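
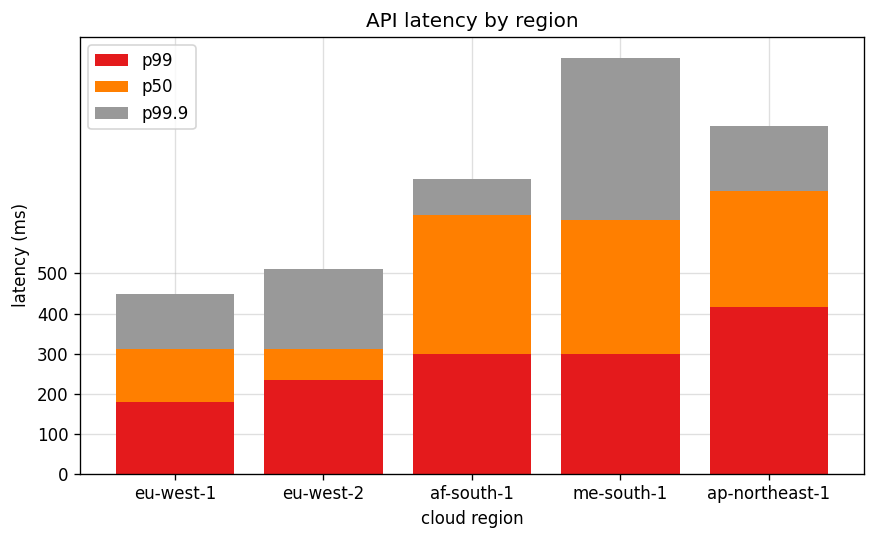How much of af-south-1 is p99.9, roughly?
p99.9 top ≈ 700, bottom ≈ 600; segment ≈ 100.

≈ 100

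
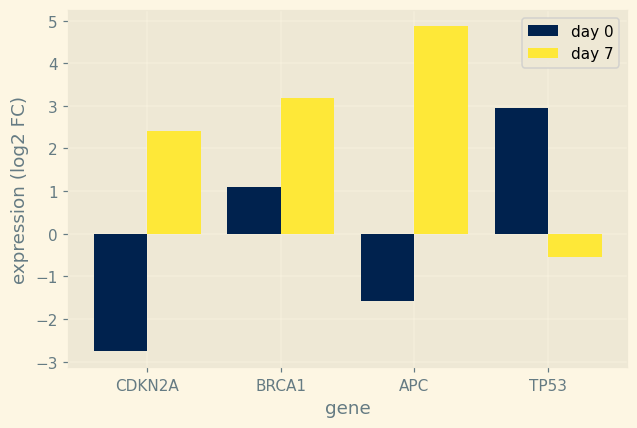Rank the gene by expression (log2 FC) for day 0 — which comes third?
APC

Top 4 for day 0: TP53 ≈ 3, BRCA1 ≈ 1, APC ≈ -2, CDKN2A ≈ -3.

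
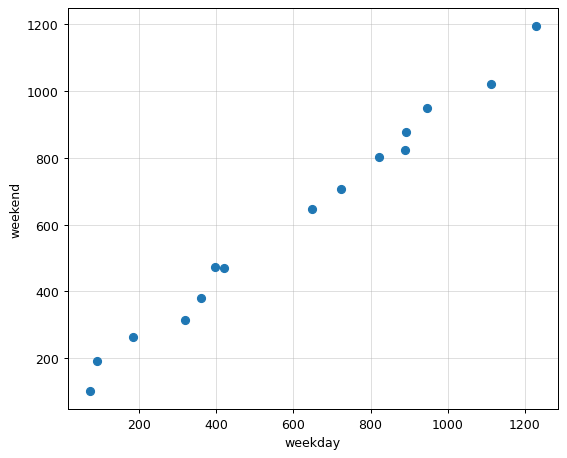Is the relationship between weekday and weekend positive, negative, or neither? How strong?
positive, strong

Points are positively correlated; strong (|r| ≈ 1.0).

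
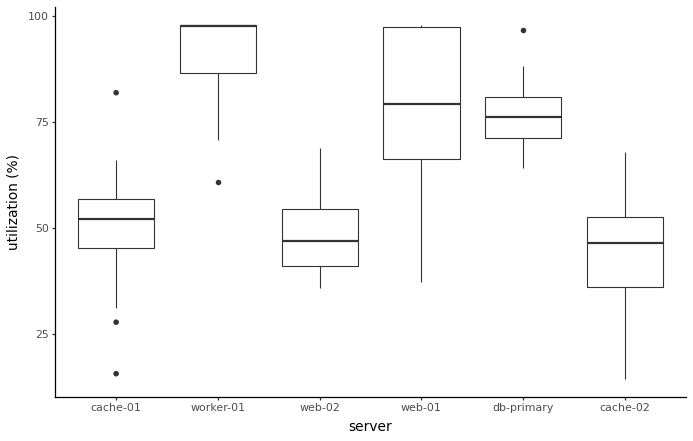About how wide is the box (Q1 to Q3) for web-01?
Q3 ≈ 95, Q1 ≈ 65; IQR ≈ 30.

≈ 30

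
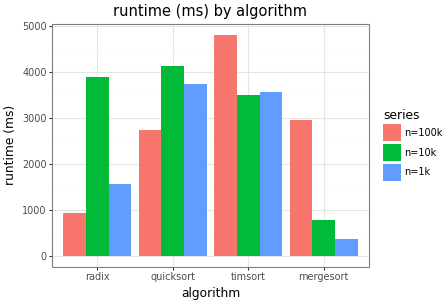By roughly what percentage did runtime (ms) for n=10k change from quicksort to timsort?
quicksort ≈ 4000, timsort ≈ 3500; (3500 − 4000) / 4000 ≈ -12.5%.

≈ -12.5%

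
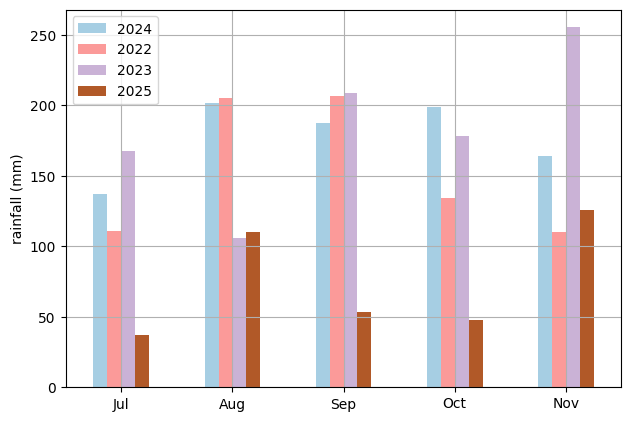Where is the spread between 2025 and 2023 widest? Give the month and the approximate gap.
Sep, ≈ 150 mm

Sep: 2025 ≈ 50, 2023 ≈ 200 → gap ≈ 150. Next-largest (Oct) is only ≈ 125.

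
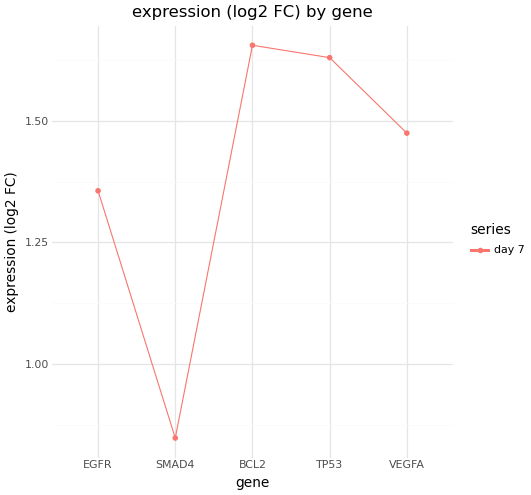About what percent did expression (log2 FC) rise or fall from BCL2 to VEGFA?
BCL2 ≈ 1.7, VEGFA ≈ 1.5; (1.5 − 1.7) / 1.7 ≈ -11.8%.

≈ -11.8%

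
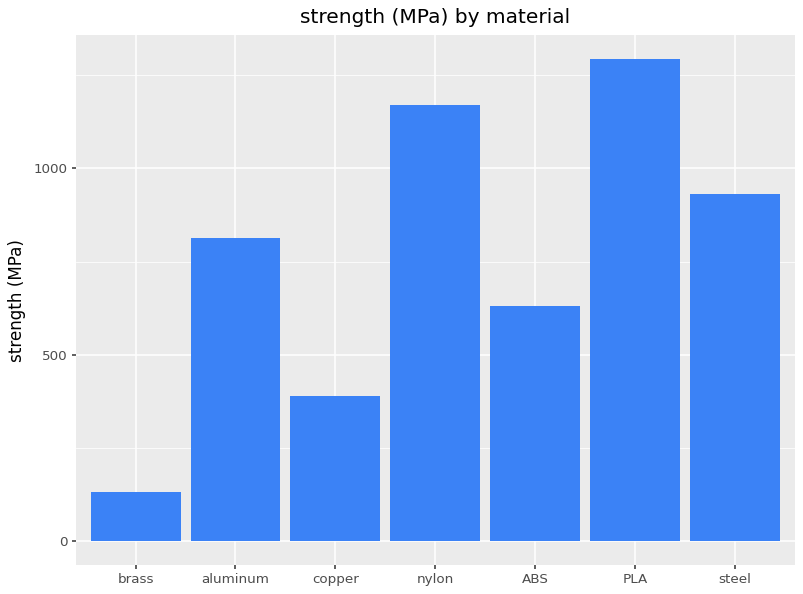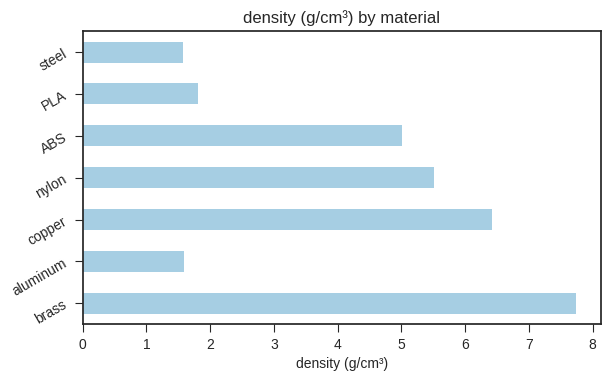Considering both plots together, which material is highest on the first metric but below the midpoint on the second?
Chart 2 median density (g/cm³) ≈ 5; below-median materials: aluminum, PLA, steel. Among those, PLA has the highest strength (MPa) (≈ 1200).

PLA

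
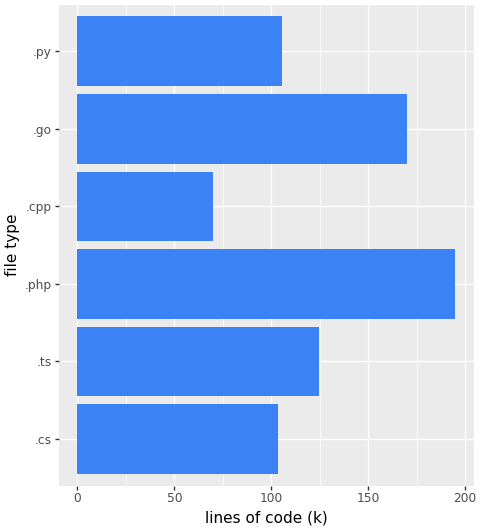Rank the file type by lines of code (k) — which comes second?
.go

Top 3: .php ≈ 200, .go ≈ 160, .ts ≈ 120.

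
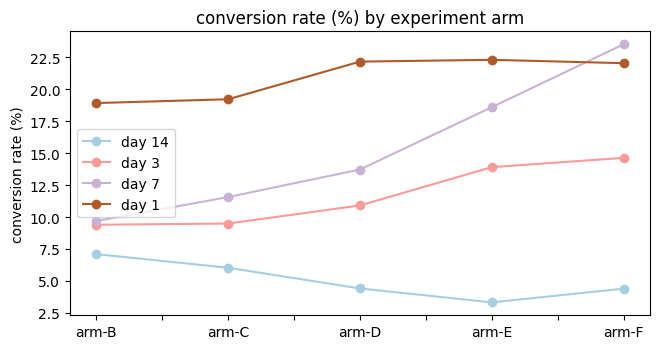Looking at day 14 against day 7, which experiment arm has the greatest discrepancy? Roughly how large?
arm-F, ≈ 20 %

arm-F: day 14 ≈ 4, day 7 ≈ 24 → gap ≈ 20. Next-largest (arm-E) is only ≈ 14.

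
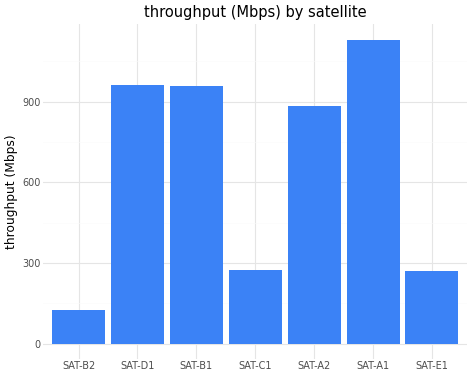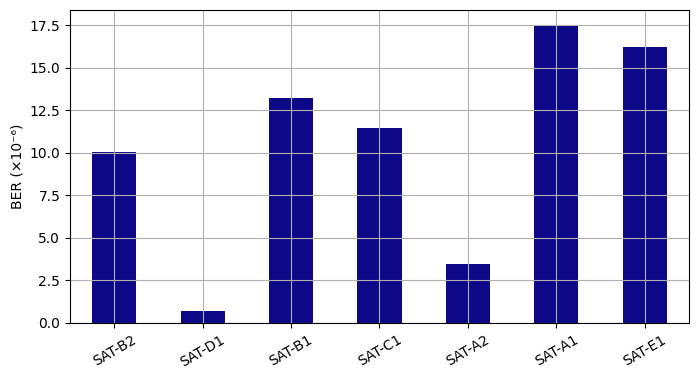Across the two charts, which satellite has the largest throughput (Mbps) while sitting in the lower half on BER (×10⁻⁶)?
Chart 2 median BER (×10⁻⁶) ≈ 12; below-median satellites: SAT-B2, SAT-D1, SAT-A2. Among those, SAT-D1 has the highest throughput (Mbps) (≈ 1000).

SAT-D1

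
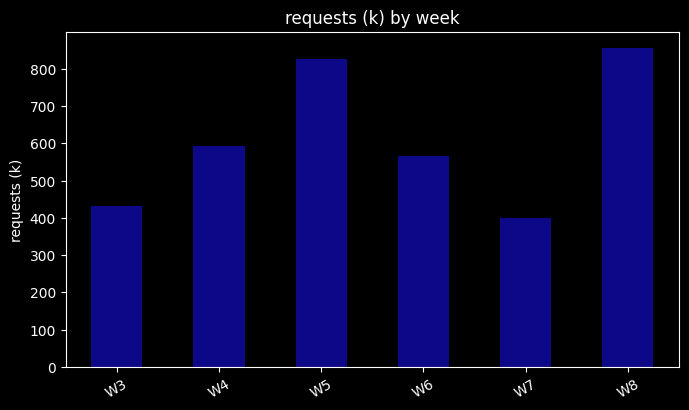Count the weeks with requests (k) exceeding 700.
Above 700: W5, W8.

2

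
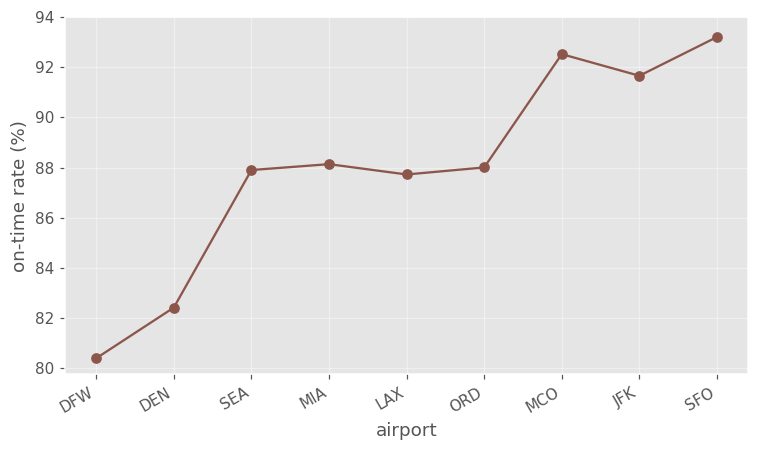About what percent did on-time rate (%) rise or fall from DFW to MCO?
≈ +15%

DFW ≈ 80, MCO ≈ 92; (92 − 80) / 80 ≈ +15%.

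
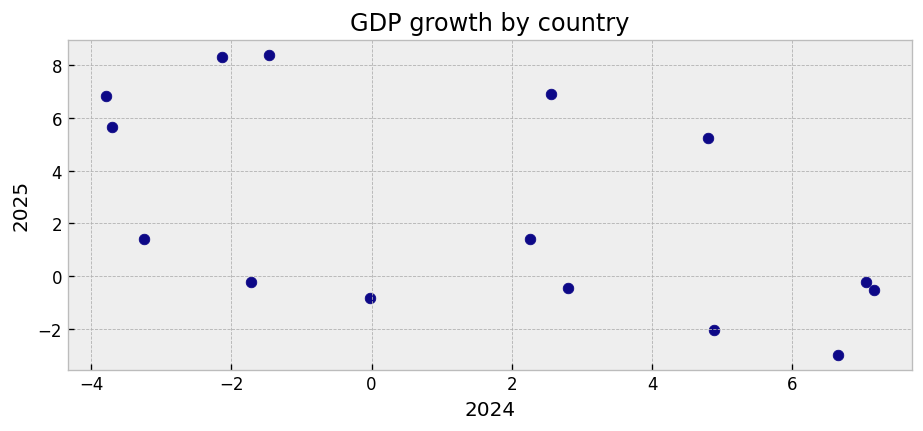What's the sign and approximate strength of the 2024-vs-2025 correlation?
negative, moderate

Points are negatively correlated; moderate (|r| ≈ 0.6).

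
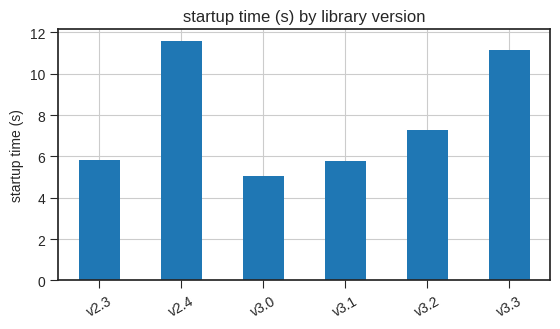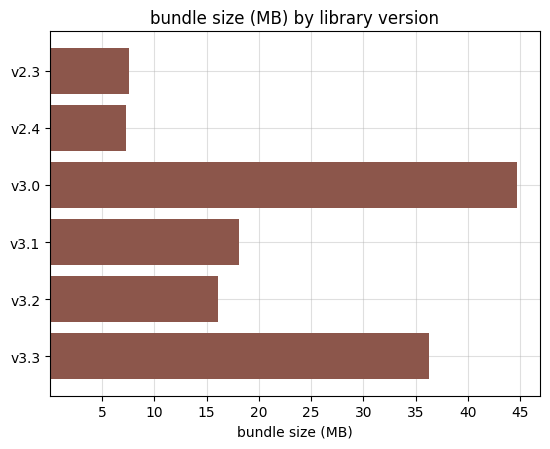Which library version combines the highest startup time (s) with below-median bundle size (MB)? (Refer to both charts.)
Chart 2 median bundle size (MB) ≈ 15; below-median library versions: v2.3, v2.4, v3.2. Among those, v2.4 has the highest startup time (s) (≈ 12).

v2.4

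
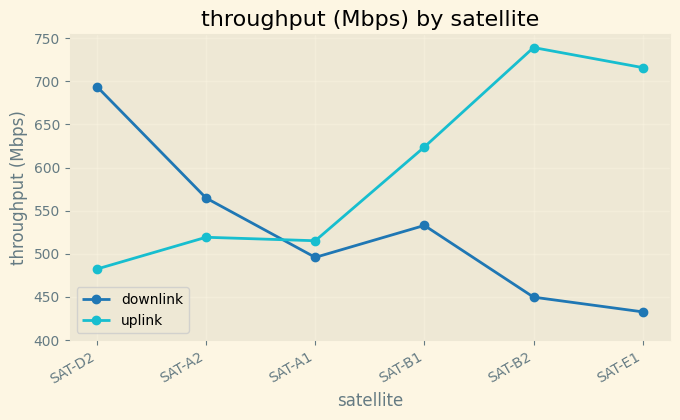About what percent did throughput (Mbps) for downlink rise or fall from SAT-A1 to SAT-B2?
≈ -10%

SAT-A1 ≈ 500, SAT-B2 ≈ 450; (450 − 500) / 500 ≈ -10%.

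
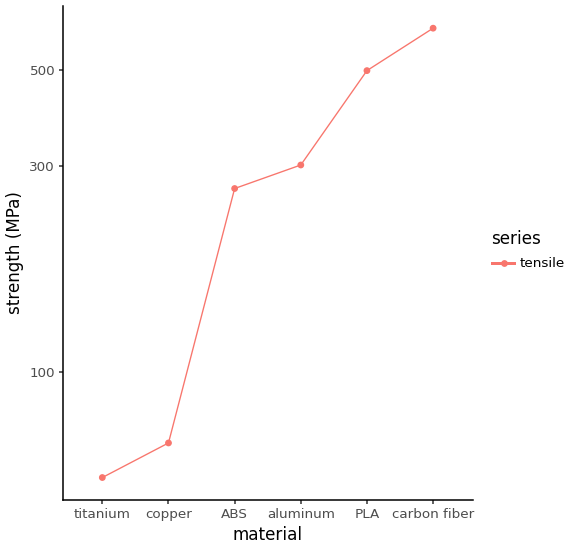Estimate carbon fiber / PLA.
carbon fiber ≈ 650, PLA ≈ 500; 650/500 ≈ 1.3.

≈ 1.3×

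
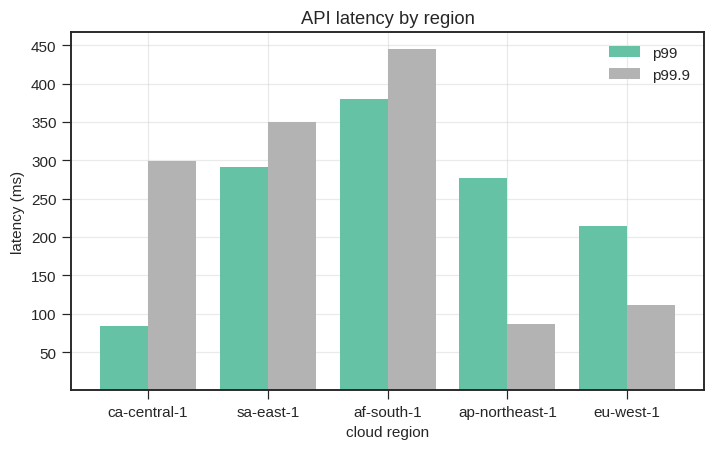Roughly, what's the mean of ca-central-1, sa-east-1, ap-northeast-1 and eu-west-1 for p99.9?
≈ 212

(300 + 350 + 100 + 100) / 4 ≈ 212.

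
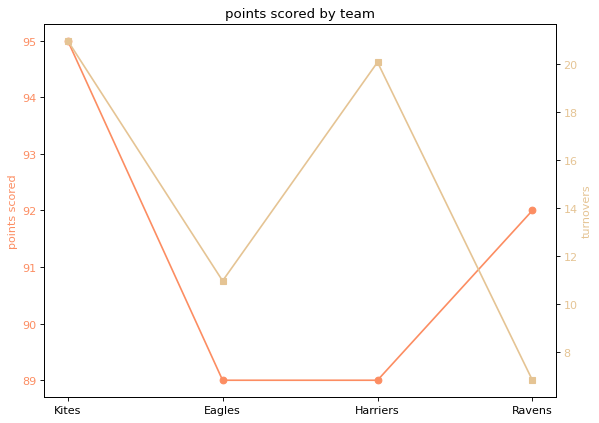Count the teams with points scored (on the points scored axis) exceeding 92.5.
Above 92.5: Kites.

1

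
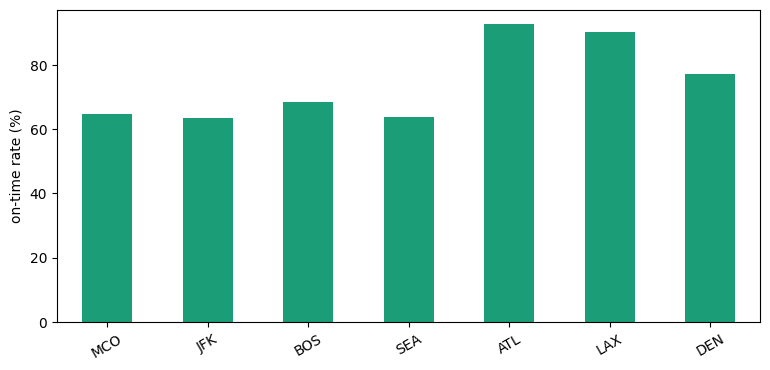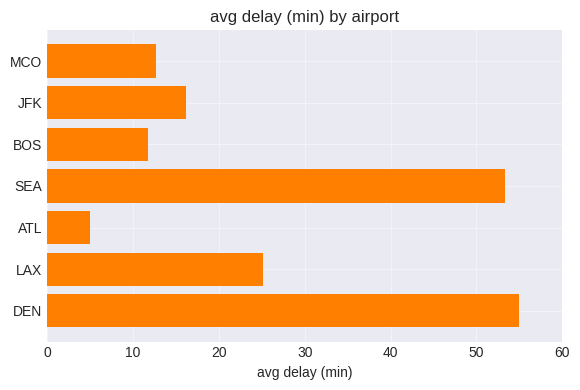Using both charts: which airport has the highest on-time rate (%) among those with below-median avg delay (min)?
ATL

Chart 2 median avg delay (min) ≈ 20; below-median airports: MCO, BOS, ATL. Among those, ATL has the highest on-time rate (%) (≈ 90).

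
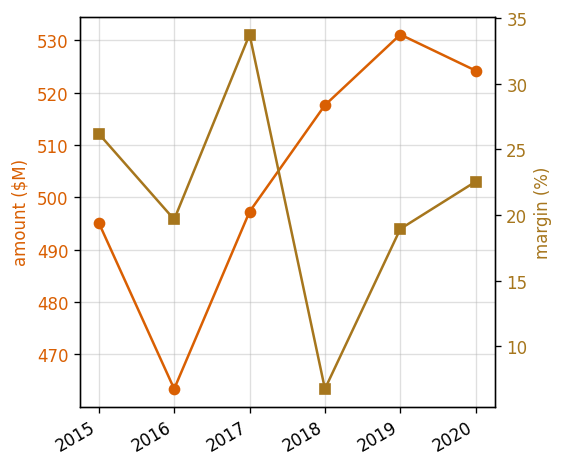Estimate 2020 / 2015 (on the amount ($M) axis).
2020 ≈ 520, 2015 ≈ 500; 520/500 ≈ 1.04.

≈ 1.04×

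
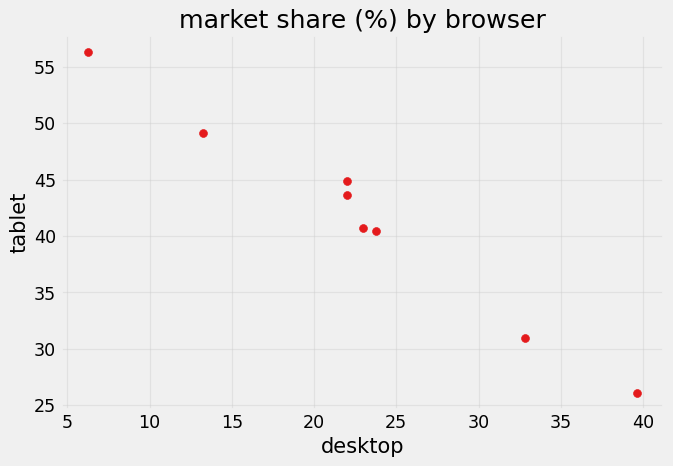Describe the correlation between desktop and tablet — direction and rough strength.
Points are negatively correlated; strong (|r| ≈ 1.0).

negative, strong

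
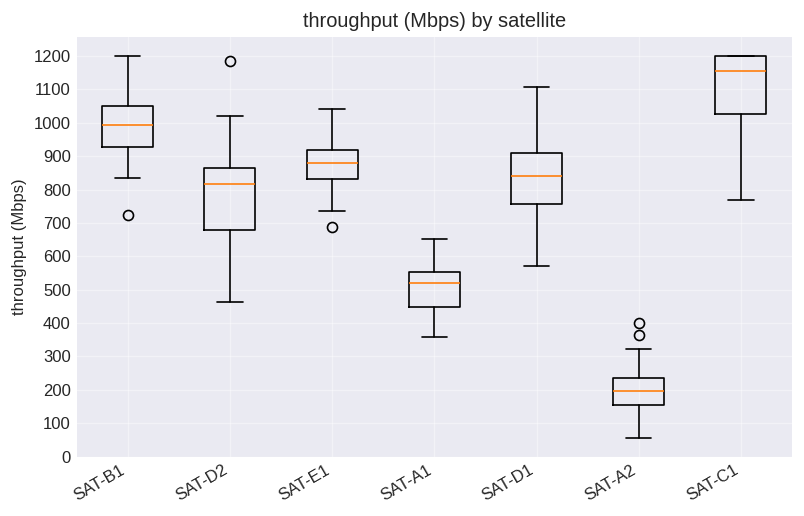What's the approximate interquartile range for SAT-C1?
Q3 ≈ 1200, Q1 ≈ 1000; IQR ≈ 200.

≈ 200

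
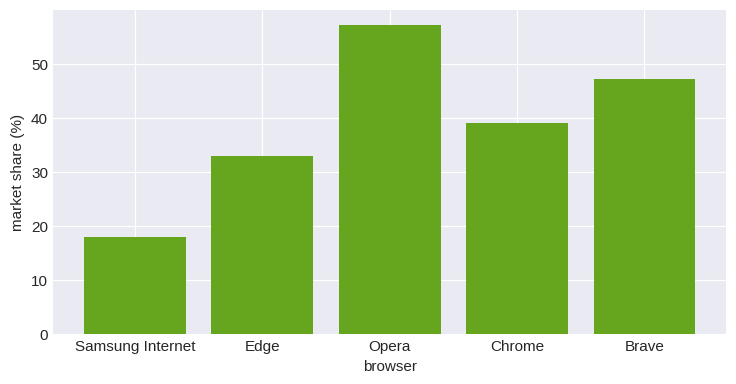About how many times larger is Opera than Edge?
≈ 1.57×

Opera ≈ 55, Edge ≈ 35; 55/35 ≈ 1.57.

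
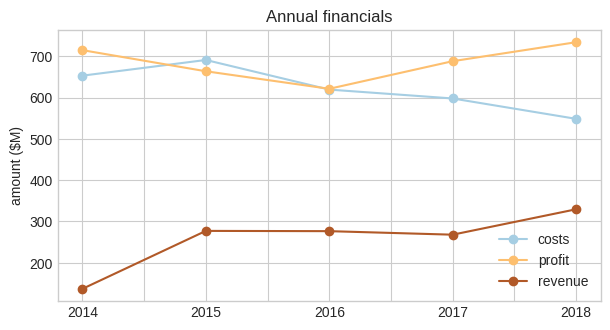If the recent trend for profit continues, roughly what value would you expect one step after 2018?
Last three: 600, 700, 750 → slope ≈ 75/step → next ≈ 825.

≈ 825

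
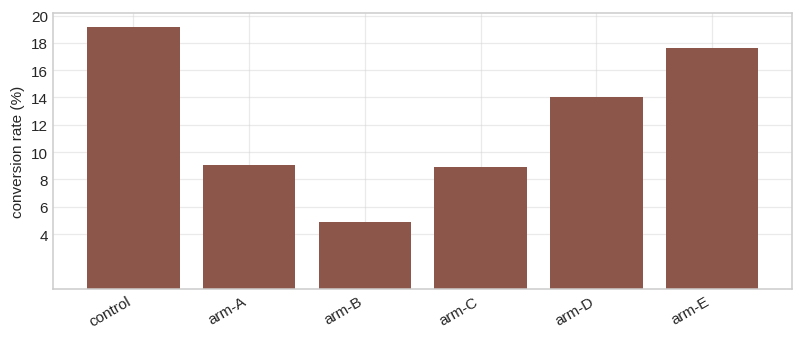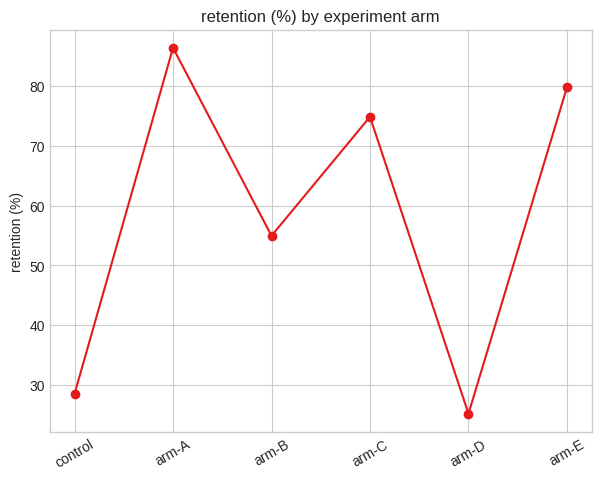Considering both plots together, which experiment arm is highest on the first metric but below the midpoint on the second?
control

Chart 2 median retention (%) ≈ 60; below-median experiment arms: control, arm-B, arm-D. Among those, control has the highest conversion rate (%) (≈ 20).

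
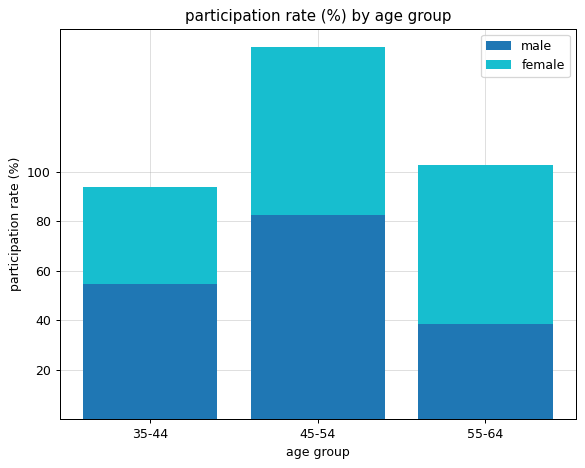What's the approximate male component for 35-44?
≈ 60

male top ≈ 60, bottom ≈ 0; segment ≈ 60.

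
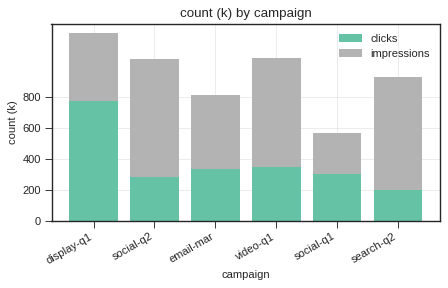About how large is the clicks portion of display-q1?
≈ 800

clicks top ≈ 800, bottom ≈ 0; segment ≈ 800.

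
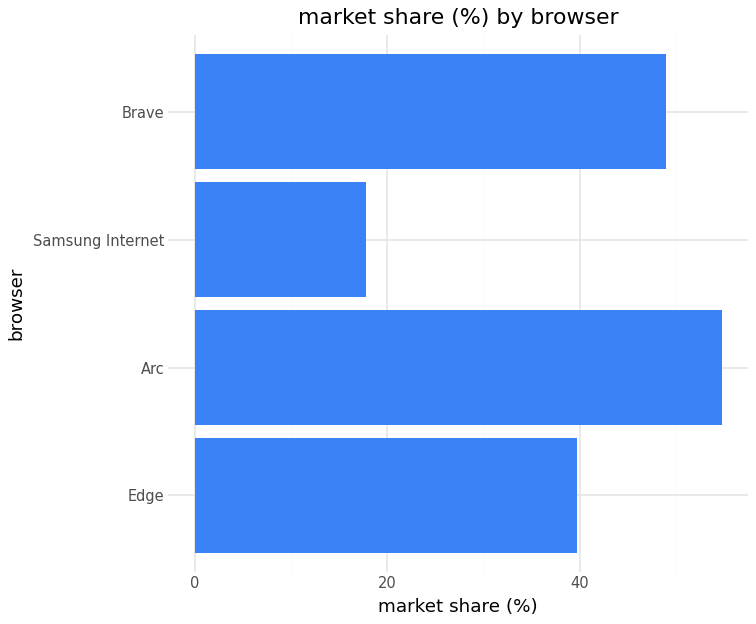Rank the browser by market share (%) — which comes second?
Top 3: Arc ≈ 55, Brave ≈ 50, Edge ≈ 40.

Brave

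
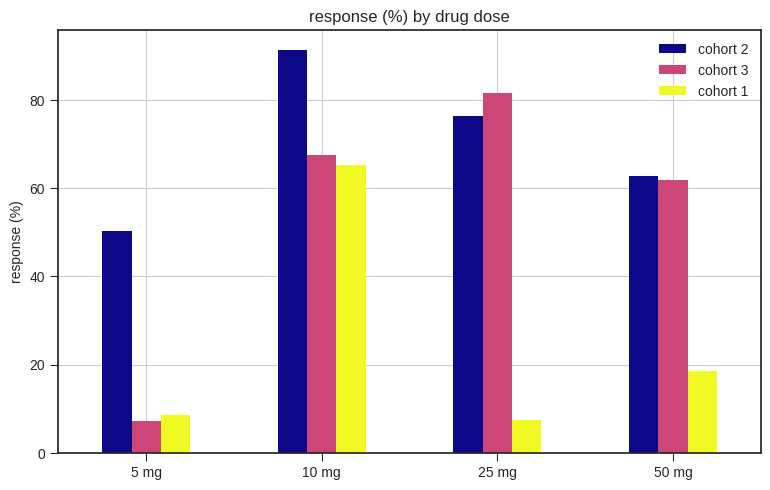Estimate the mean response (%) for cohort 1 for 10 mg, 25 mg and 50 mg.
≈ 33

(70 + 10 + 20) / 3 ≈ 33.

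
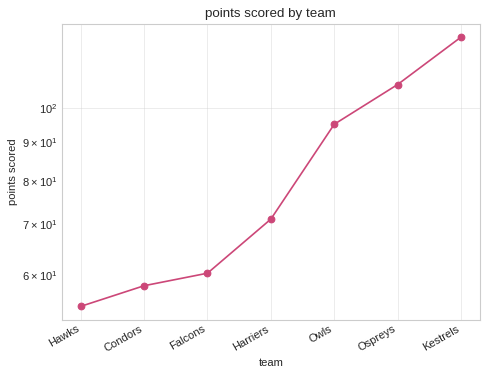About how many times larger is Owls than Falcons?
≈ 1.67×

Owls ≈ 100, Falcons ≈ 60; 100/60 ≈ 1.67.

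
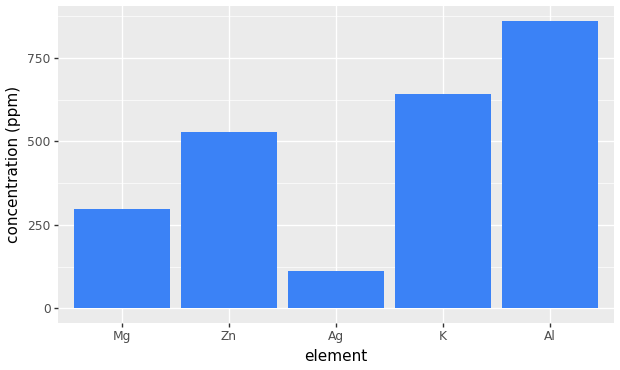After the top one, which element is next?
Top 3: Al ≈ 900, K ≈ 600, Zn ≈ 500.

K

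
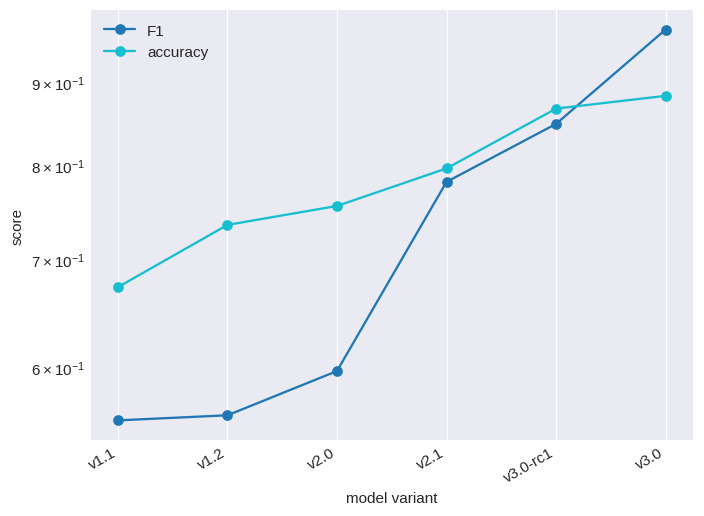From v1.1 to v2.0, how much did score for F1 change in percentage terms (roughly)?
≈ +9.1%

v1.1 ≈ 0.55, v2.0 ≈ 0.60; (0.60 − 0.55) / 0.55 ≈ +9.1%.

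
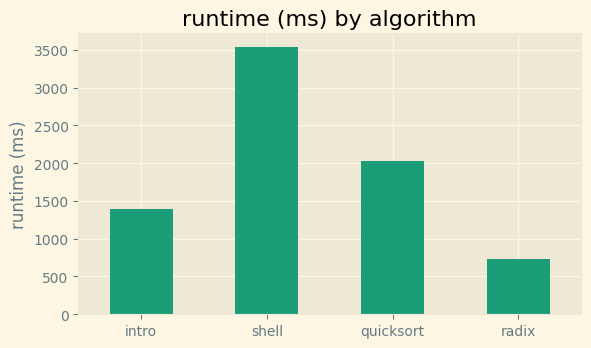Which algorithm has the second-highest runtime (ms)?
Top 3: shell ≈ 3500, quicksort ≈ 2000, intro ≈ 1500.

quicksort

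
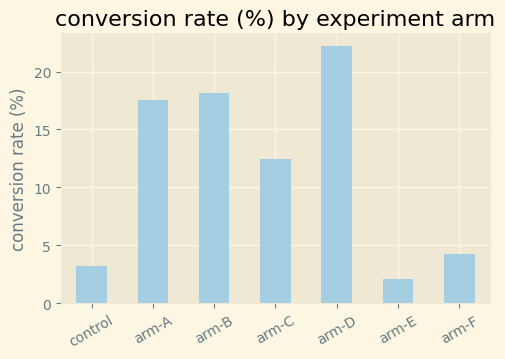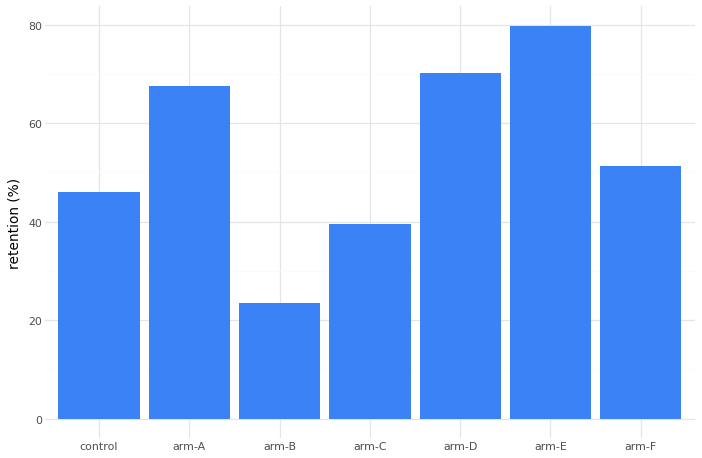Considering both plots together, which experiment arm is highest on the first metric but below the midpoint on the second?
Chart 2 median retention (%) ≈ 50; below-median experiment arms: control, arm-B, arm-C. Among those, arm-B has the highest conversion rate (%) (≈ 20).

arm-B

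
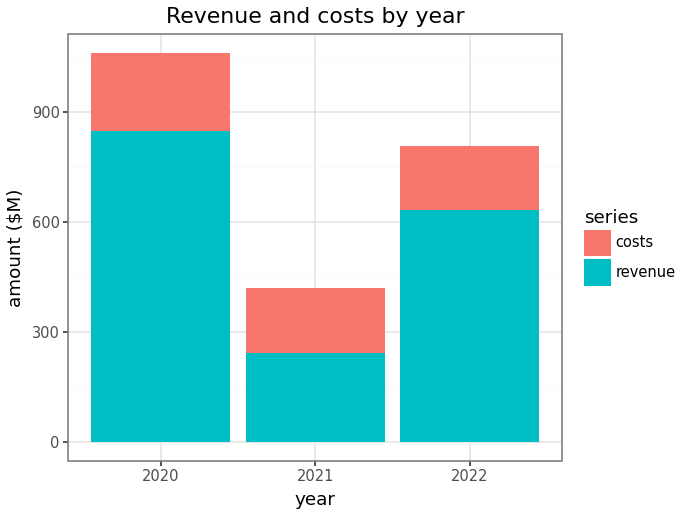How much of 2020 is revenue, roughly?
≈ 800

revenue top ≈ 800, bottom ≈ 0; segment ≈ 800.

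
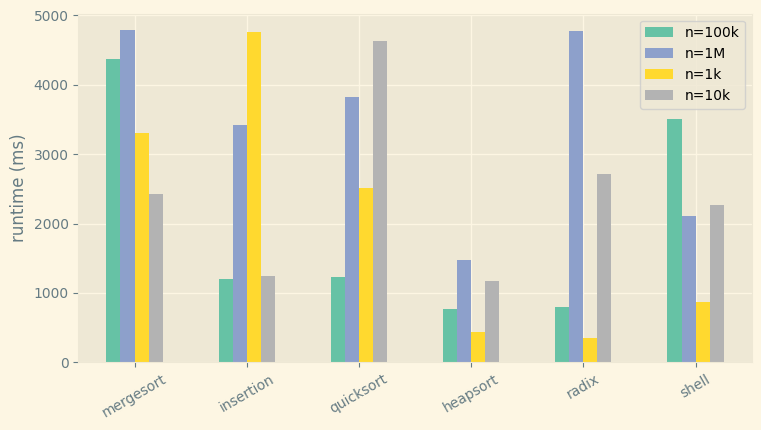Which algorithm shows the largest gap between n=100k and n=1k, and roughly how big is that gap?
insertion, ≈ 4000 ms

insertion: n=100k ≈ 1000, n=1k ≈ 5000 → gap ≈ 4000. Next-largest (shell) is only ≈ 2500.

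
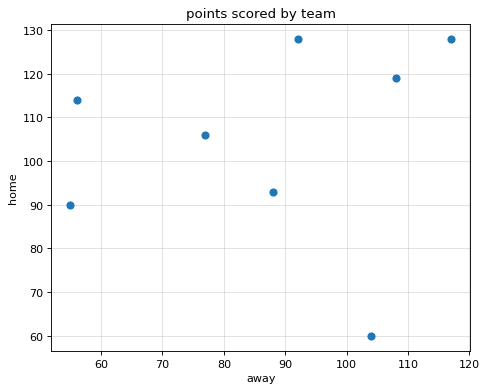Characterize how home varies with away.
Points are roughly uncorrelated; weak (|r| ≈ 0.1).

no clear correlation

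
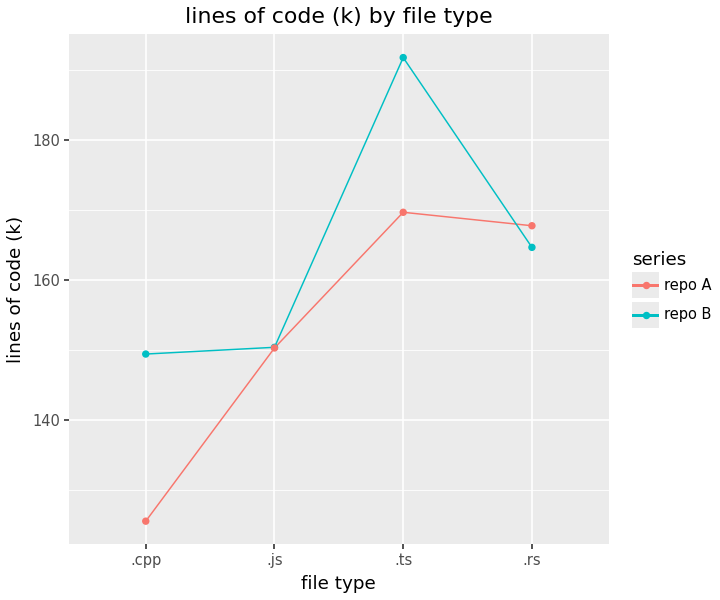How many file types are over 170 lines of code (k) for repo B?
Above 170: .ts.

1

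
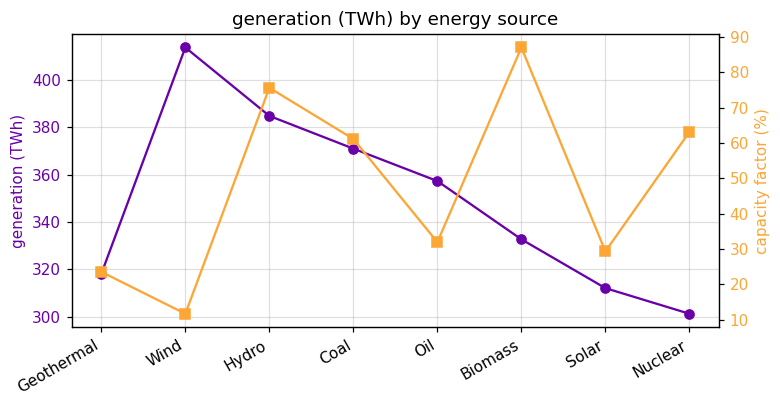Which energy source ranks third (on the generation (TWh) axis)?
Top 4 (on the generation (TWh) axis): Wind ≈ 410, Hydro ≈ 380, Coal ≈ 370, Oil ≈ 360.

Coal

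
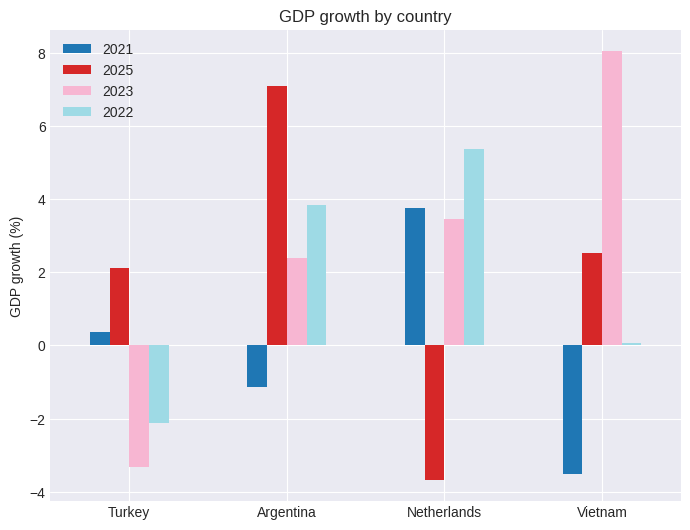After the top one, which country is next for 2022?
Argentina

Top 3 for 2022: Netherlands ≈ 5, Argentina ≈ 4, Vietnam ≈ 0.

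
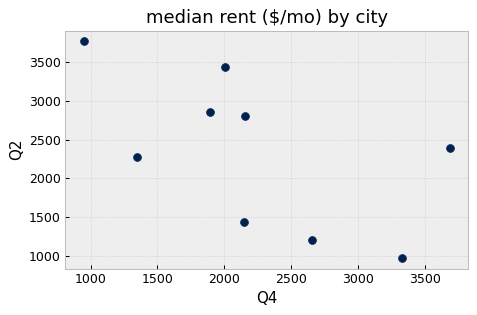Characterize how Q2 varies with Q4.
negative, moderate

Points are negatively correlated; moderate (|r| ≈ 0.6).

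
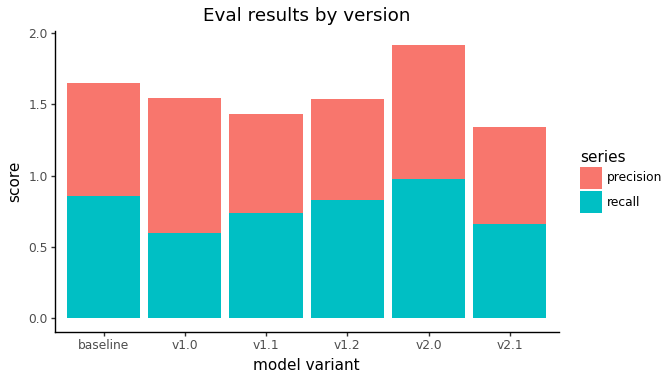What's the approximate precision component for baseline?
precision top ≈ 1.6, bottom ≈ 0.8; segment ≈ 0.8.

≈ 0.8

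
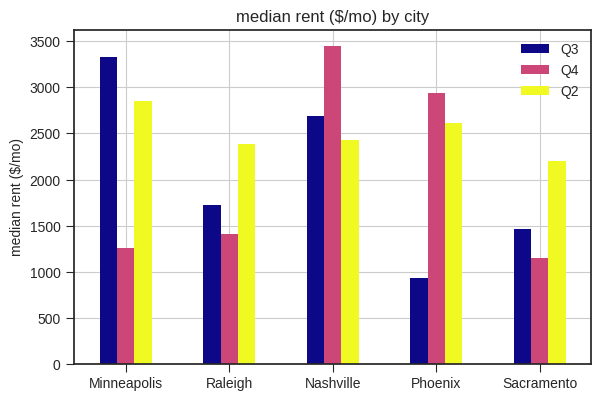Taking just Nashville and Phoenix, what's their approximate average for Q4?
≈ 3250

(3500 + 3000) / 2 ≈ 3250.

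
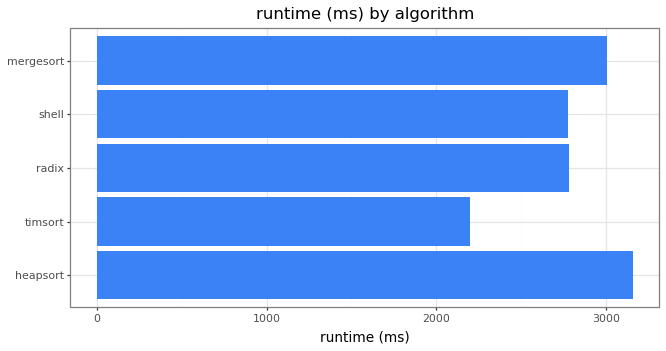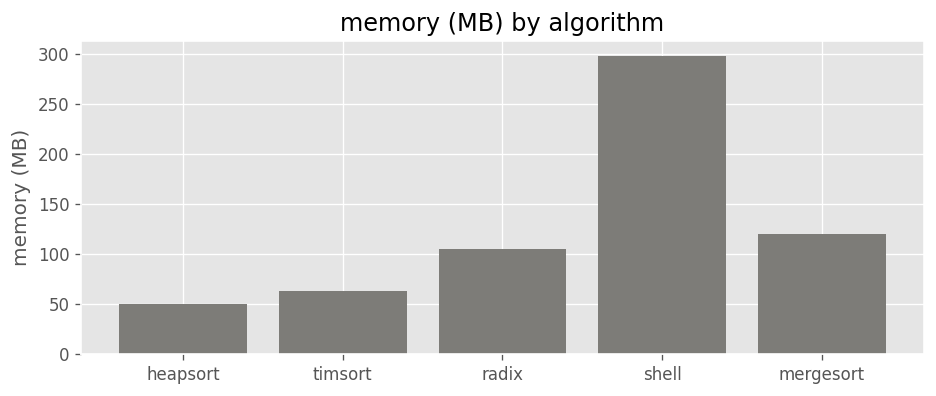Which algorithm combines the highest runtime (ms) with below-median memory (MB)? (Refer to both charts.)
heapsort

Chart 2 median memory (MB) ≈ 100; below-median algorithms: heapsort, timsort. Among those, heapsort has the highest runtime (ms) (≈ 3000).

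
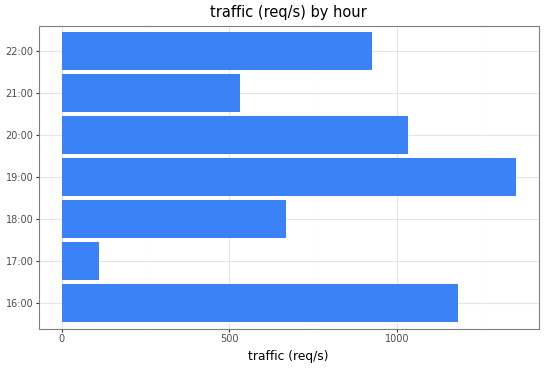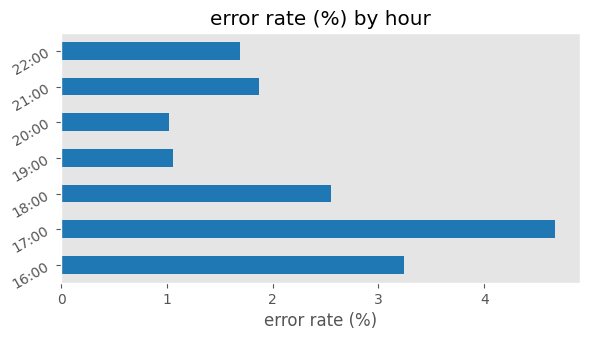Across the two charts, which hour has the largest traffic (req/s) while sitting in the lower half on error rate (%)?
19:00

Chart 2 median error rate (%) ≈ 2; below-median hours: 19:00, 20:00, 22:00. Among those, 19:00 has the highest traffic (req/s) (≈ 1400).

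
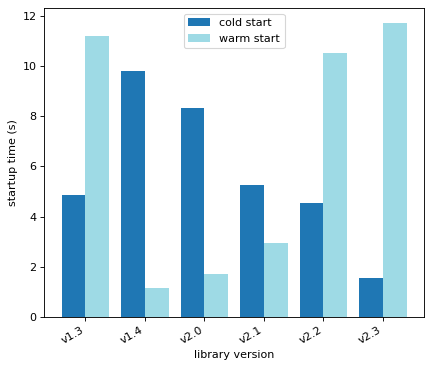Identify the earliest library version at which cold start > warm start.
v1.4

v1.3: cold start ≈ 5 vs warm start ≈ 11 (not yet); v1.4: cold start ≈ 10 vs warm start ≈ 1 (first crossover).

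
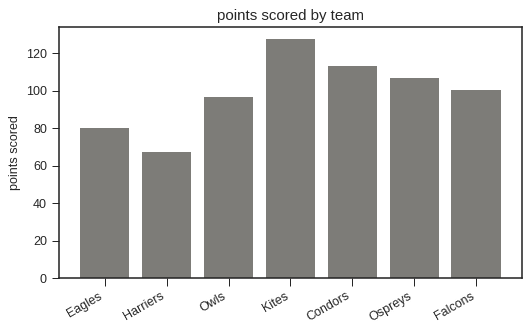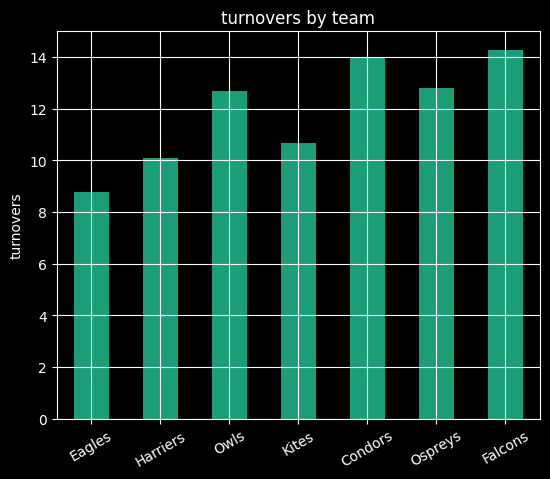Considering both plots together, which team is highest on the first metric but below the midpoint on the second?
Kites

Chart 2 median turnovers ≈ 12; below-median teams: Eagles, Harriers, Kites. Among those, Kites has the highest points scored (≈ 120).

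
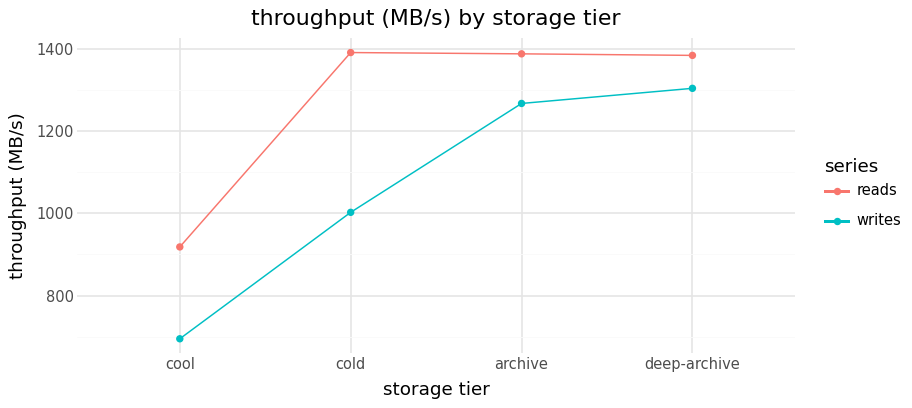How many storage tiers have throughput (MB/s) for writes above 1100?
Above 1100: archive, deep-archive.

2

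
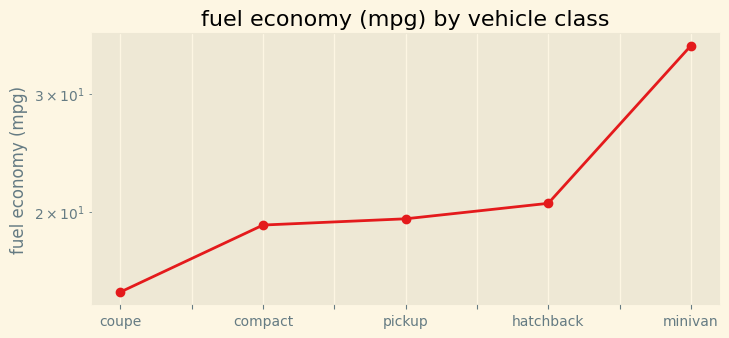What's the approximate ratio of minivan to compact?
minivan ≈ 36, compact ≈ 20; 36/20 ≈ 1.8.

≈ 1.8×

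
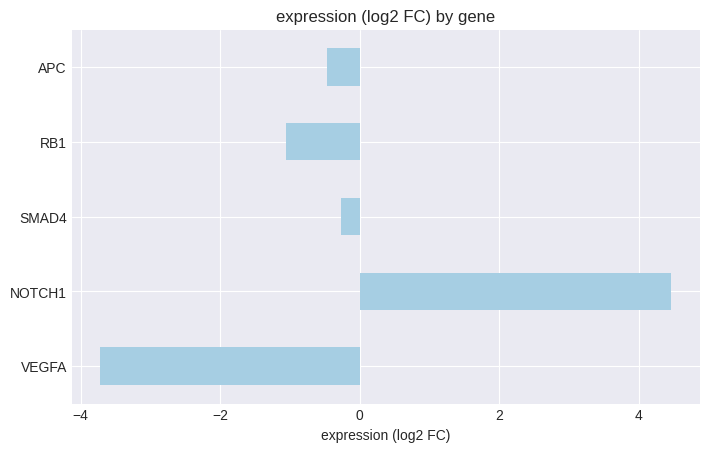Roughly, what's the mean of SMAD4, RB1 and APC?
≈ 0

(0 + -1 + 0) / 3 ≈ 0.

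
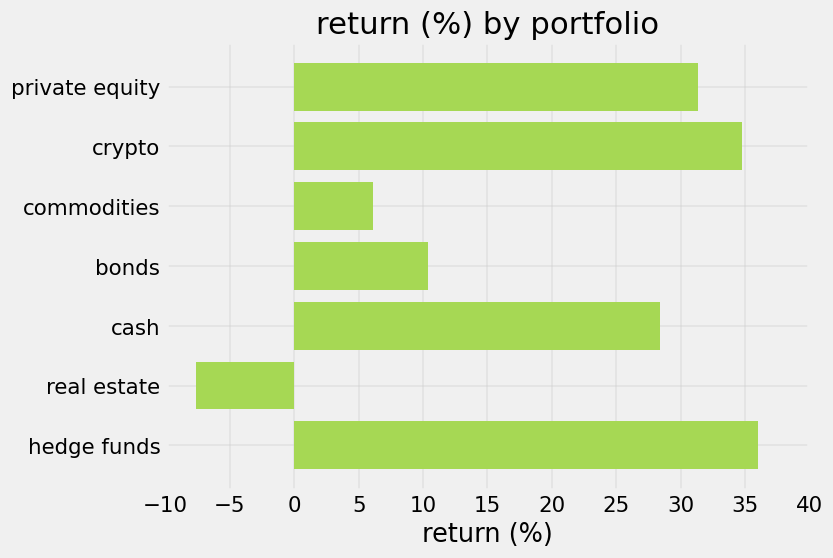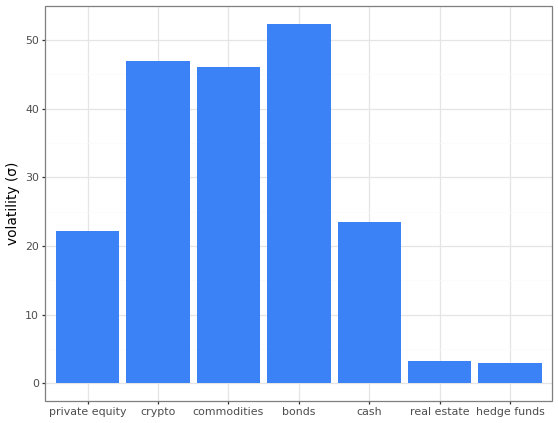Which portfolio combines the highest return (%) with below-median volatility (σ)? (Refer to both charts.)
hedge funds

Chart 2 median volatility (σ) ≈ 25; below-median portfolios: private equity, real estate, hedge funds. Among those, hedge funds has the highest return (%) (≈ 35).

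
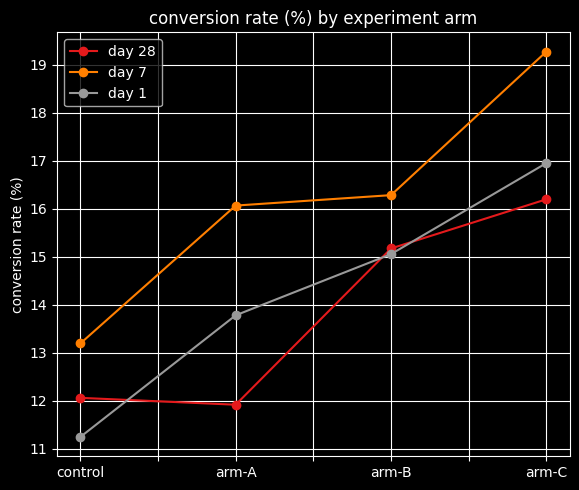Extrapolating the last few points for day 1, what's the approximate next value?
Last three: 14, 15, 17 → slope ≈ 1.5/step → next ≈ 18.5.

≈ 18.5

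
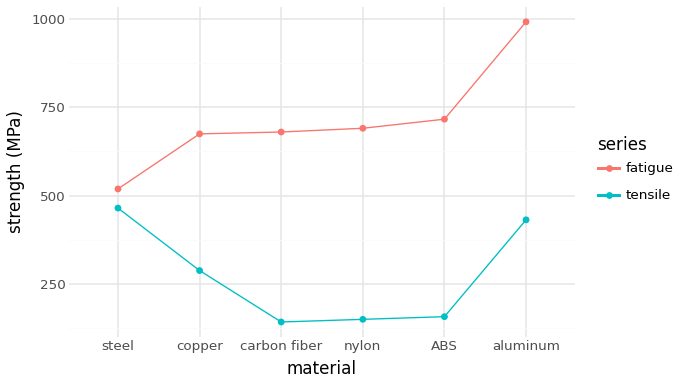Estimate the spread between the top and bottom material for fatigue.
≈ 500

Max aluminum ≈ 1000, min steel ≈ 500; range ≈ 500.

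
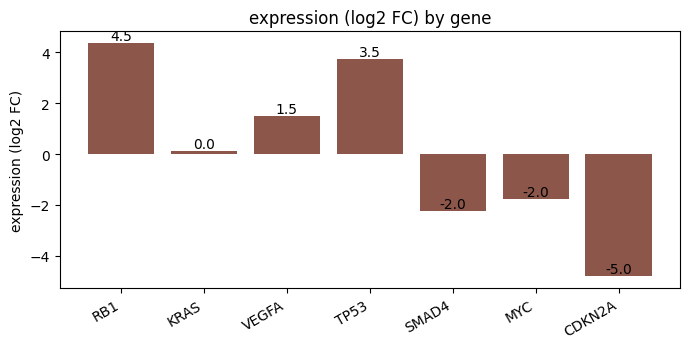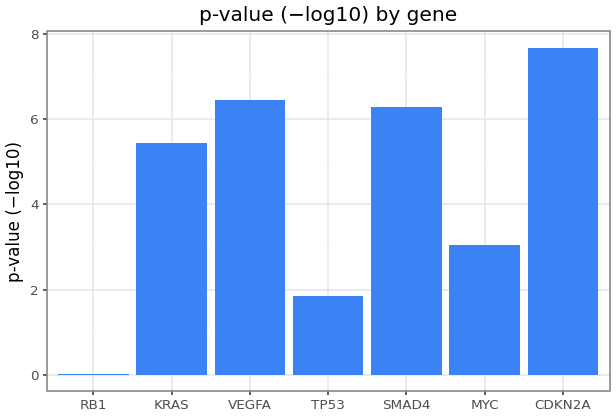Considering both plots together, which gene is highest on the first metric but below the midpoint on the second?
Chart 2 median p-value (−log10) ≈ 5; below-median genes: RB1, TP53, MYC. Among those, RB1 has the highest expression (log2 FC) (≈ 4.5).

RB1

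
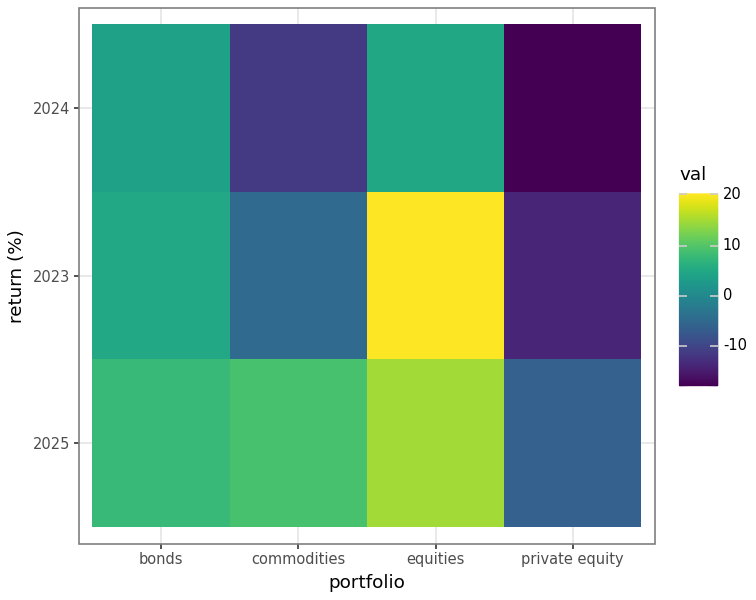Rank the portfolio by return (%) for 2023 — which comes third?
commodities

Top 4 for 2023: equities ≈ 20, bonds ≈ 5, commodities ≈ -5, private equity ≈ -15.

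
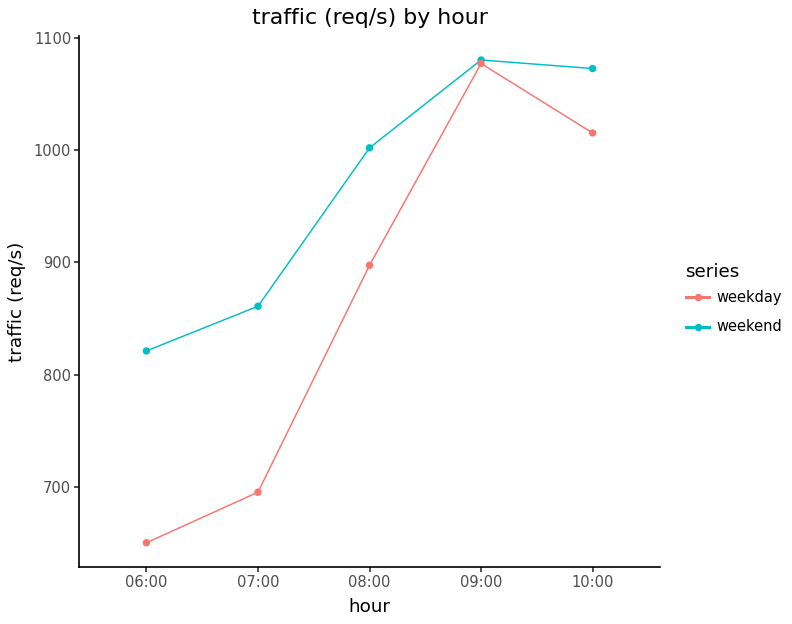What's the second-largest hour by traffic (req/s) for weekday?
Top 3 for weekday: 09:00 ≈ 1100, 10:00 ≈ 1000, 08:00 ≈ 900.

10:00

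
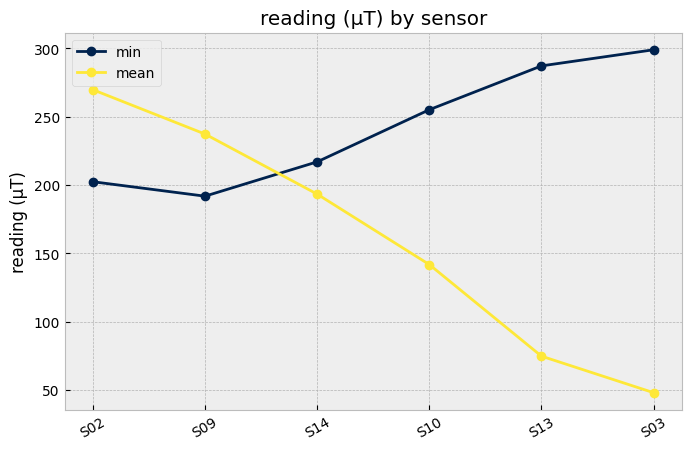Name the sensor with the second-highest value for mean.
Top 3 for mean: S02 ≈ 275, S09 ≈ 225, S14 ≈ 200.

S09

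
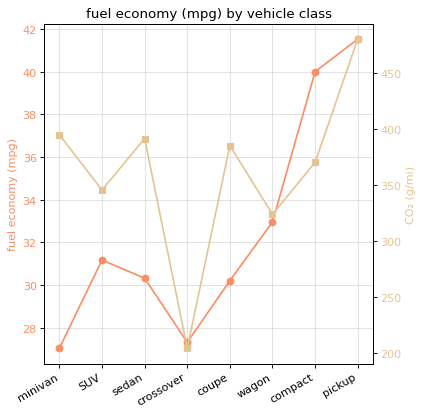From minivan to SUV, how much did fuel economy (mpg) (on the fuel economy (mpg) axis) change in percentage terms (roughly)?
≈ +14.3%

minivan ≈ 28, SUV ≈ 32; (32 − 28) / 28 ≈ +14.3%.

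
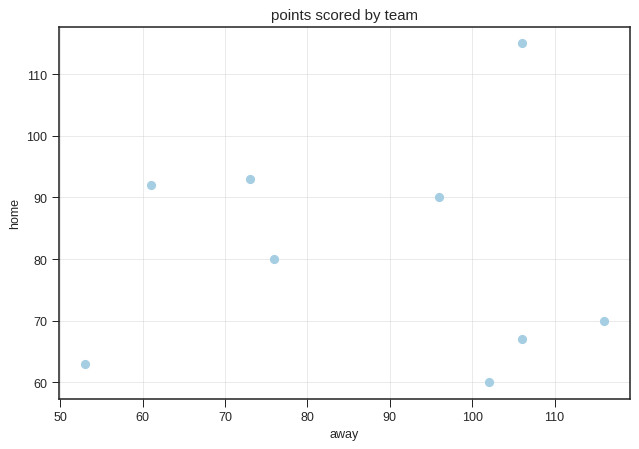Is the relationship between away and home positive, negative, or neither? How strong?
no clear correlation

Points are roughly uncorrelated; weak (|r| ≈ 0.0).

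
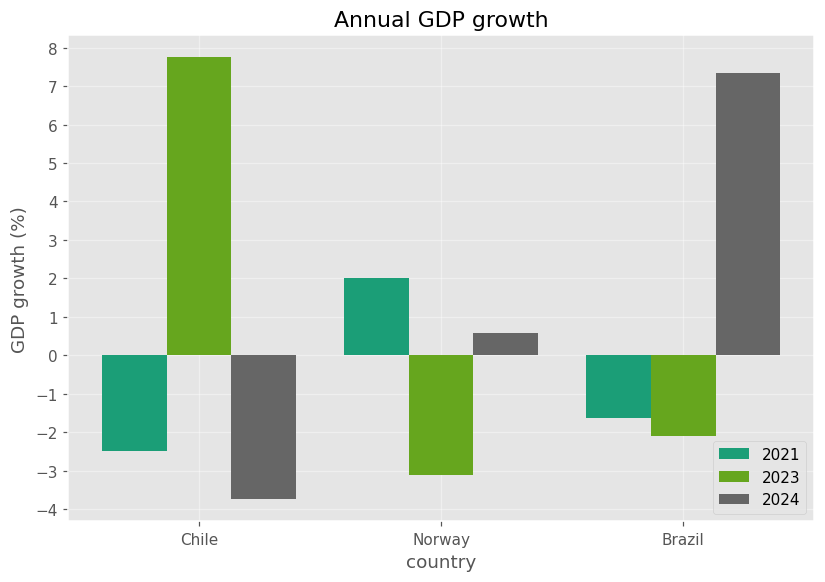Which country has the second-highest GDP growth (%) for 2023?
Brazil

Top 3 for 2023: Chile ≈ 8, Brazil ≈ -2, Norway ≈ -3.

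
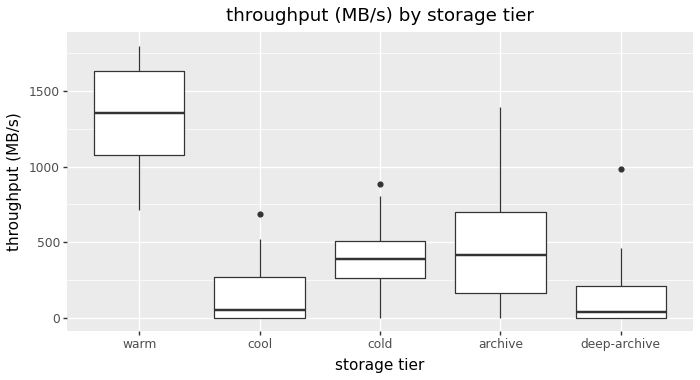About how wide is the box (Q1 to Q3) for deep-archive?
≈ 200

Q3 ≈ 200, Q1 ≈ 0; IQR ≈ 200.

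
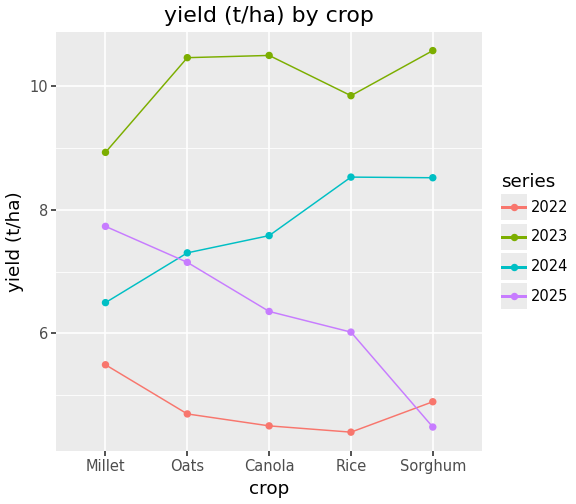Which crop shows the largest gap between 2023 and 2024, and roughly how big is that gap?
Oats: 2023 ≈ 10, 2024 ≈ 7 → gap ≈ 3. Next-largest (Canola) is only ≈ 2.

Oats, ≈ 3 t/ha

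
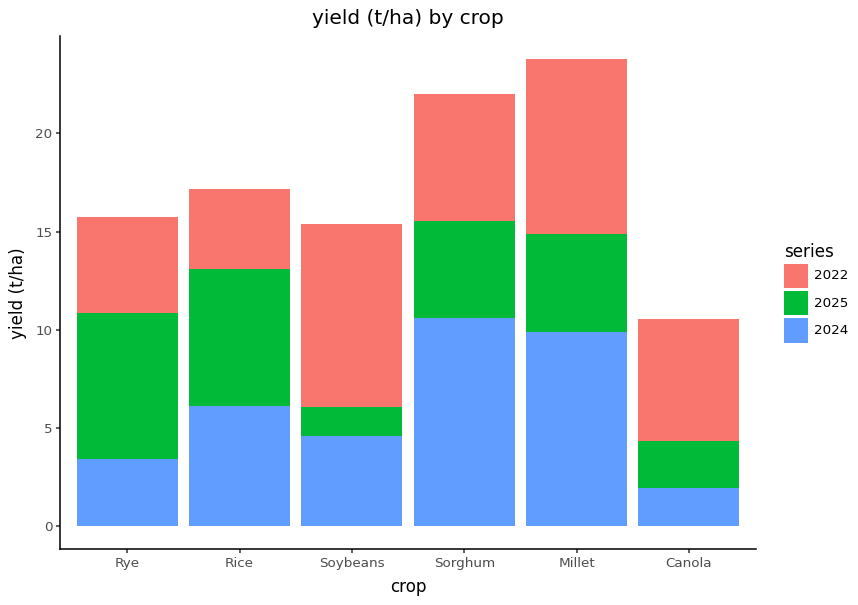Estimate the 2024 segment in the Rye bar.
2024 top ≈ 4, bottom ≈ 0; segment ≈ 4.

≈ 4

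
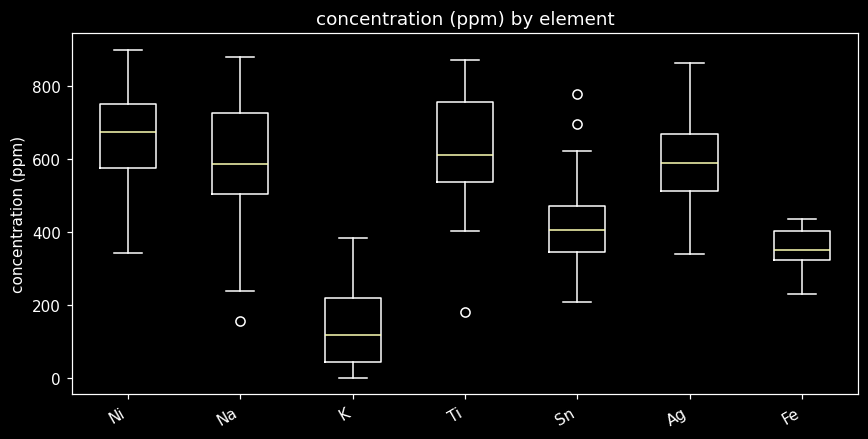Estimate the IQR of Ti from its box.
≈ 200

Q3 ≈ 750, Q1 ≈ 550; IQR ≈ 200.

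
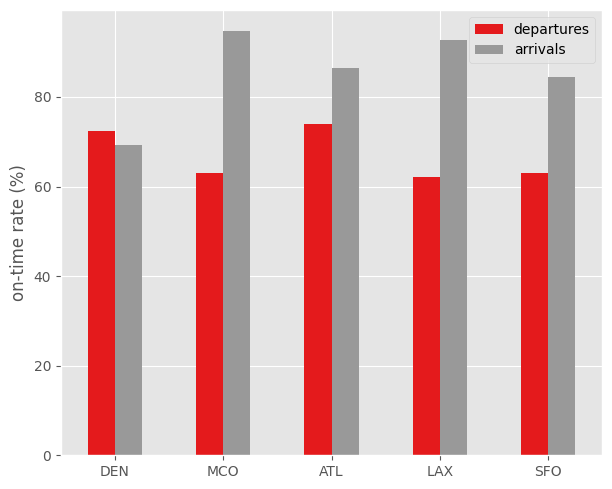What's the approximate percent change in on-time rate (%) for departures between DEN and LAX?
≈ -14.3%

DEN ≈ 70, LAX ≈ 60; (60 − 70) / 70 ≈ -14.3%.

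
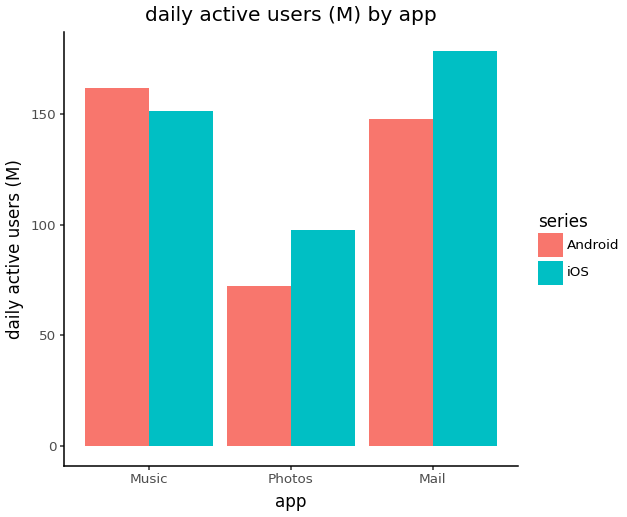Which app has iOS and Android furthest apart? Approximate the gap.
Mail: iOS ≈ 180, Android ≈ 140 → gap ≈ 40. Next-largest (Photos) is only ≈ 20.

Mail, ≈ 40 M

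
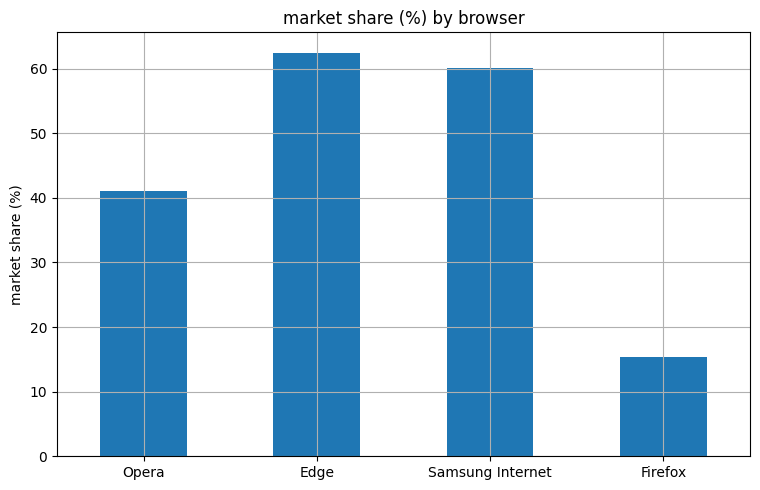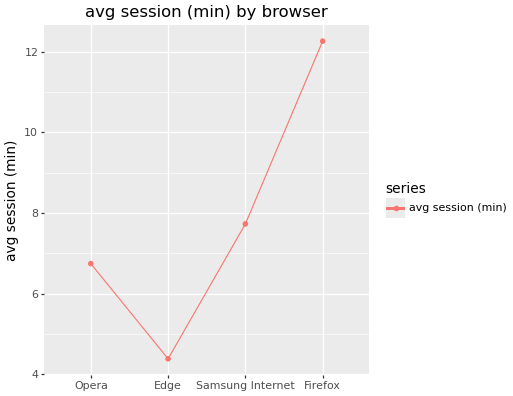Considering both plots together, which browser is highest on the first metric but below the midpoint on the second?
Edge

Chart 2 median avg session (min) ≈ 8; below-median browsers: Opera, Edge. Among those, Edge has the highest market share (%) (≈ 60).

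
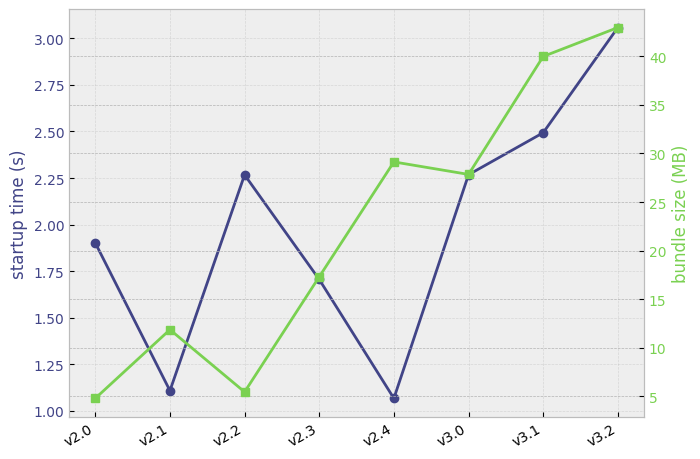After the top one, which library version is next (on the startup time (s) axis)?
Top 3 (on the startup time (s) axis): v3.2 ≈ 3.0, v3.1 ≈ 2.4, v3.0 ≈ 2.2.

v3.1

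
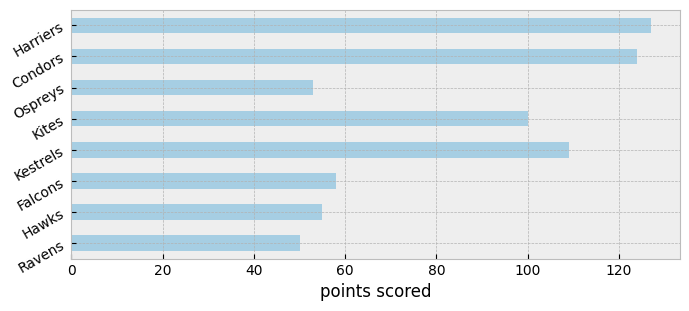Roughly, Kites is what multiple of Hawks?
Kites ≈ 100, Hawks ≈ 60; 100/60 ≈ 1.67.

≈ 1.67×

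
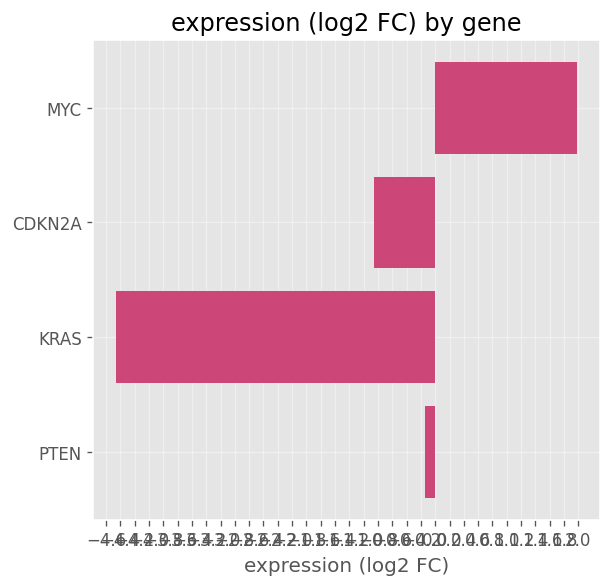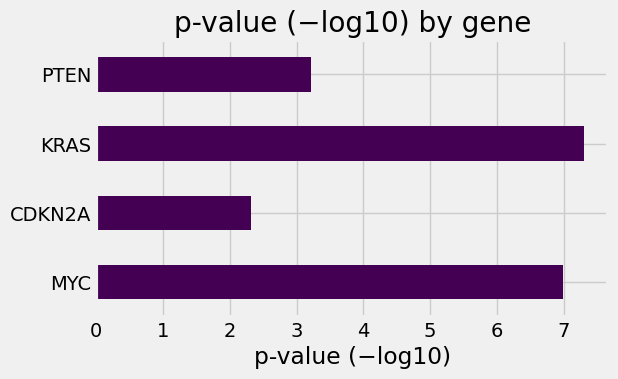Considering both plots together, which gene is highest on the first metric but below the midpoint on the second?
PTEN

Chart 2 median p-value (−log10) ≈ 5; below-median genes: CDKN2A, PTEN. Among those, PTEN has the highest expression (log2 FC) (≈ -0.2).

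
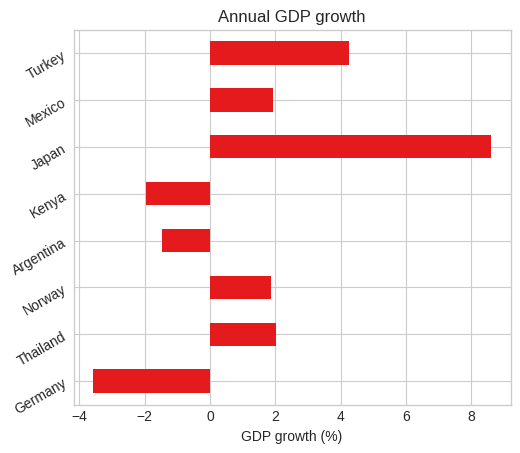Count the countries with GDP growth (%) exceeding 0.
Above 0: Thailand, Norway, Japan, Mexico, Turkey.

5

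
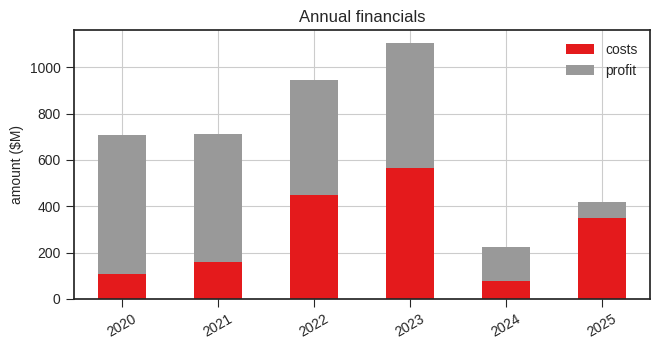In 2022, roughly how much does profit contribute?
profit top ≈ 900, bottom ≈ 500; segment ≈ 400.

≈ 400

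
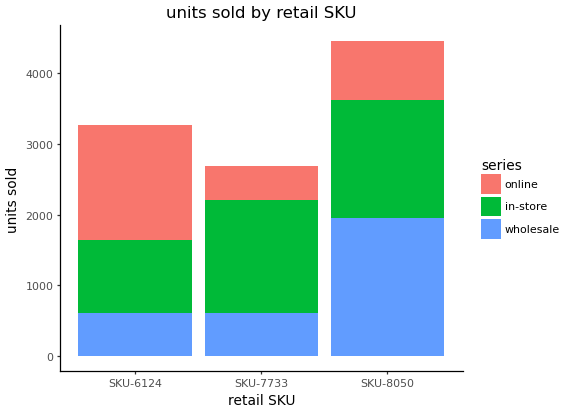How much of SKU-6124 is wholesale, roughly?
≈ 500

wholesale top ≈ 500, bottom ≈ 0; segment ≈ 500.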